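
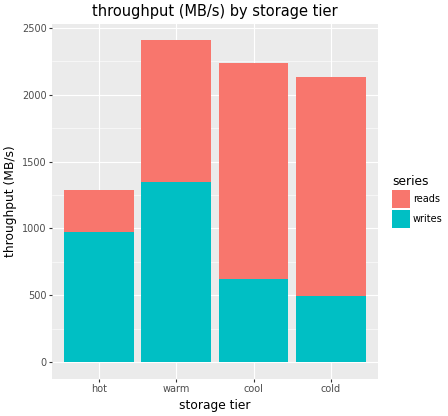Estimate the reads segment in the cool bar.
reads top ≈ 2000, bottom ≈ 500; segment ≈ 1500.

≈ 1500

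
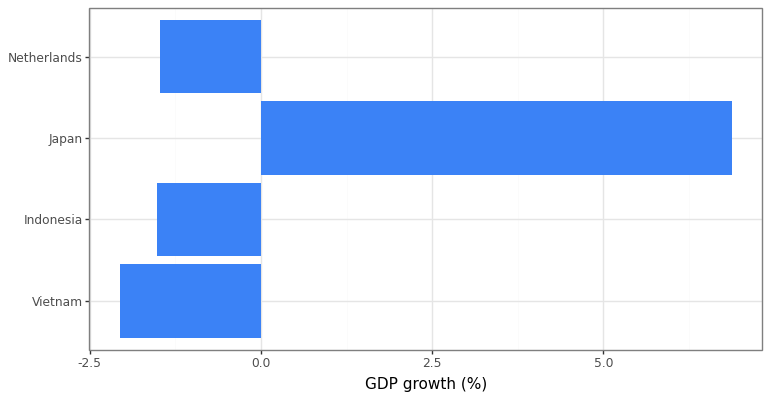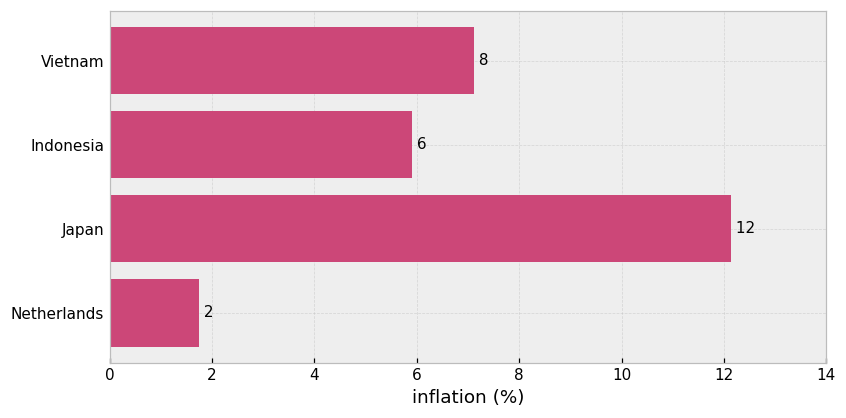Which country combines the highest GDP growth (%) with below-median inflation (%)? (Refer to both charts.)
Chart 2 median inflation (%) ≈ 6; below-median countries: Indonesia, Netherlands. Among those, Netherlands has the highest GDP growth (%) (≈ -1).

Netherlands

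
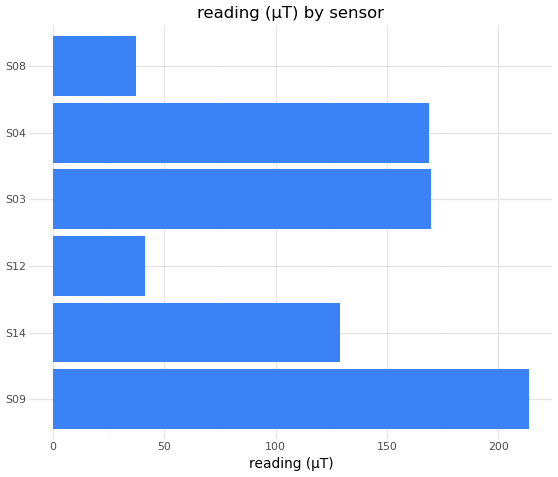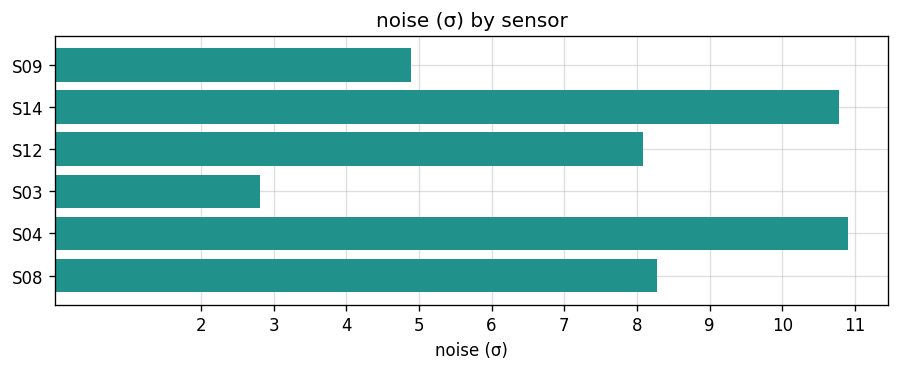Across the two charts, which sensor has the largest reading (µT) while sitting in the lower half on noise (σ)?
Chart 2 median noise (σ) ≈ 8; below-median sensors: S09, S12, S03. Among those, S09 has the highest reading (µT) (≈ 220).

S09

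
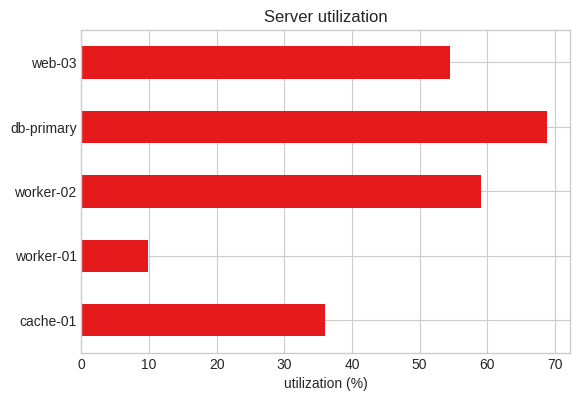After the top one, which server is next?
Top 3: db-primary ≈ 70, worker-02 ≈ 60, web-03 ≈ 50.

worker-02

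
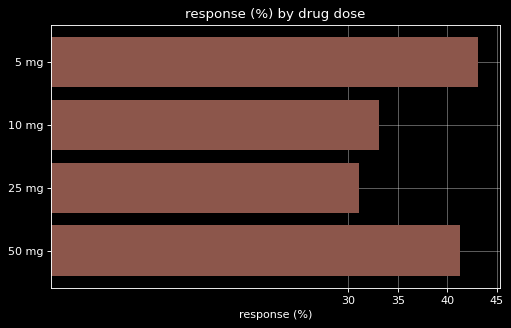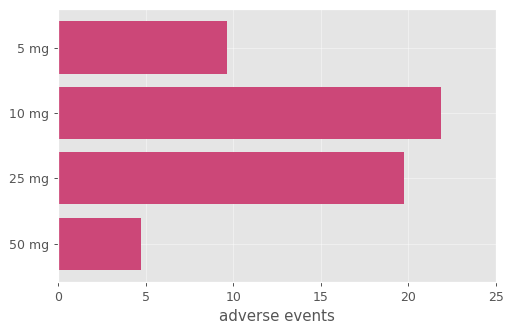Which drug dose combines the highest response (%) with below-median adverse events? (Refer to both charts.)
5 mg

Chart 2 median adverse events ≈ 15; below-median drug doses: 5 mg, 50 mg. Among those, 5 mg has the highest response (%) (≈ 45).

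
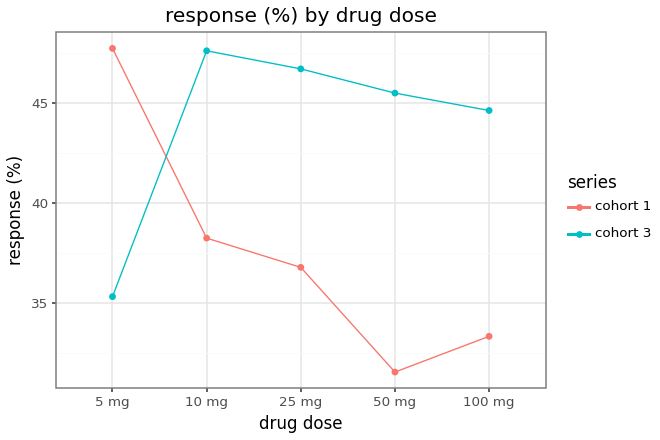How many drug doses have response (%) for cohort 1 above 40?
1

Above 40: 5 mg.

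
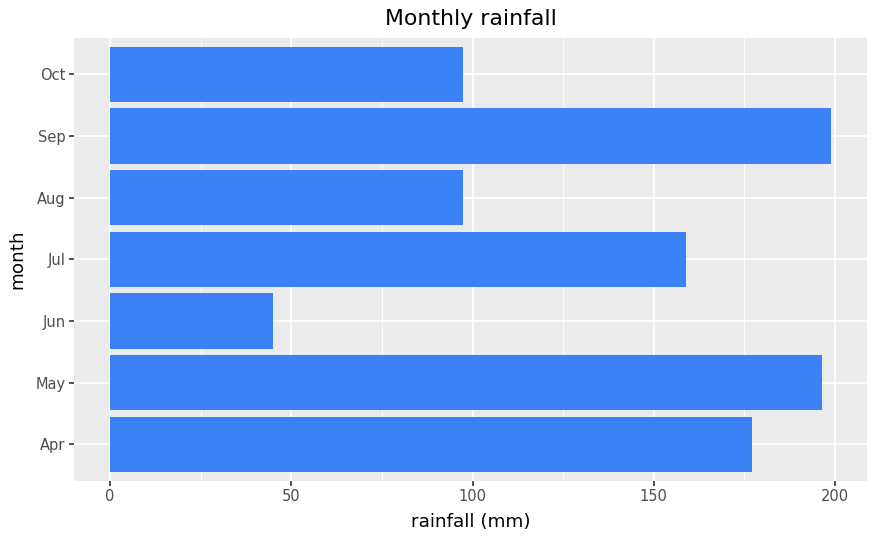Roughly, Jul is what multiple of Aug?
Jul ≈ 160, Aug ≈ 100; 160/100 ≈ 1.6.

≈ 1.6×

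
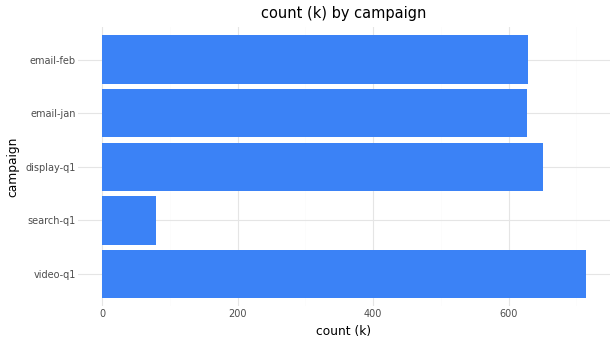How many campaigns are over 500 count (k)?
4

Above 500: video-q1, display-q1, email-jan, email-feb.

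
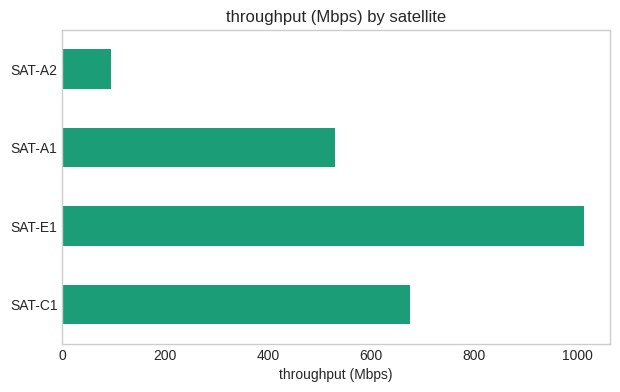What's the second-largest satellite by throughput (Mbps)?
SAT-C1

Top 3: SAT-E1 ≈ 1000, SAT-C1 ≈ 700, SAT-A1 ≈ 500.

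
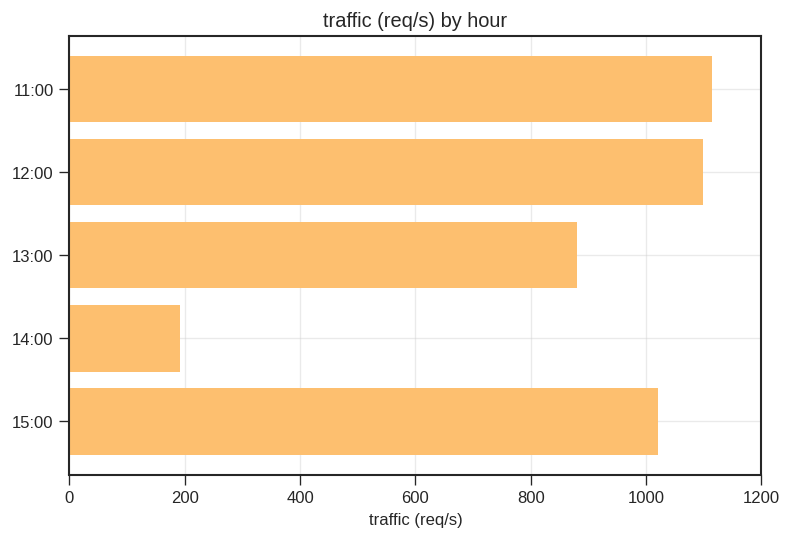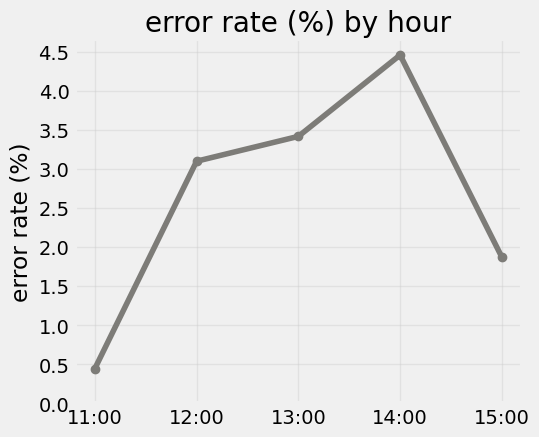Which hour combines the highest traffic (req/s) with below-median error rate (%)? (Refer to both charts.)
11:00

Chart 2 median error rate (%) ≈ 3; below-median hours: 11:00, 15:00. Among those, 11:00 has the highest traffic (req/s) (≈ 1200).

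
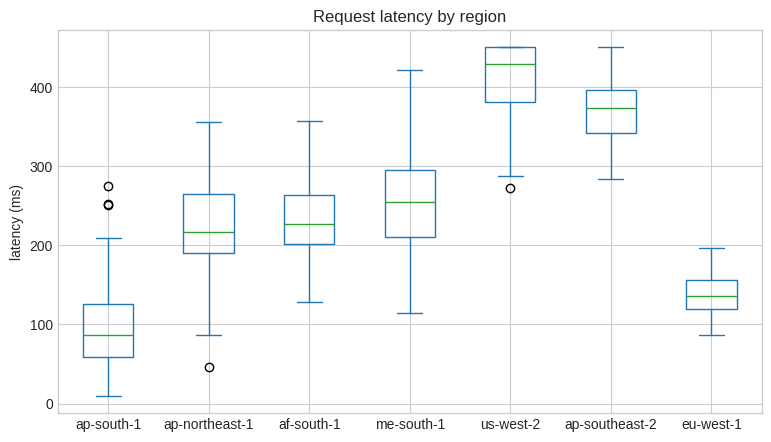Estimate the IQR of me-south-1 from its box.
≈ 100

Q3 ≈ 300, Q1 ≈ 200; IQR ≈ 100.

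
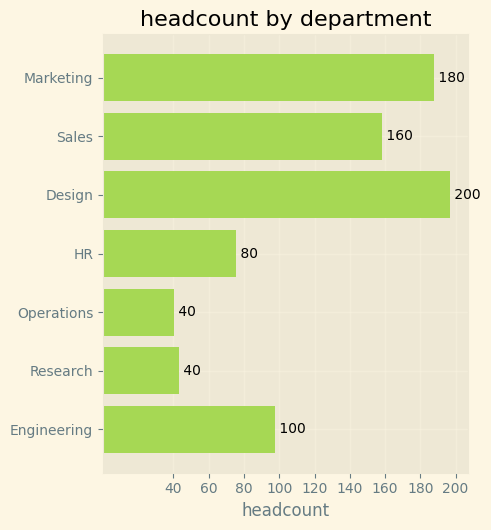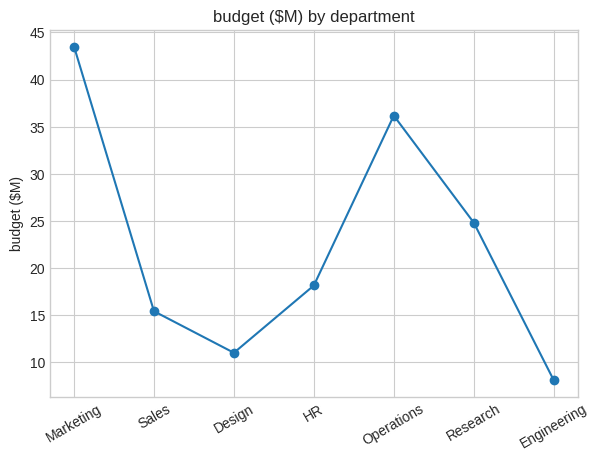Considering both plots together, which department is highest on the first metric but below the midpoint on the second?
Chart 2 median budget ($M) ≈ 20; below-median departments: Sales, Design, Engineering. Among those, Design has the highest headcount (≈ 200).

Design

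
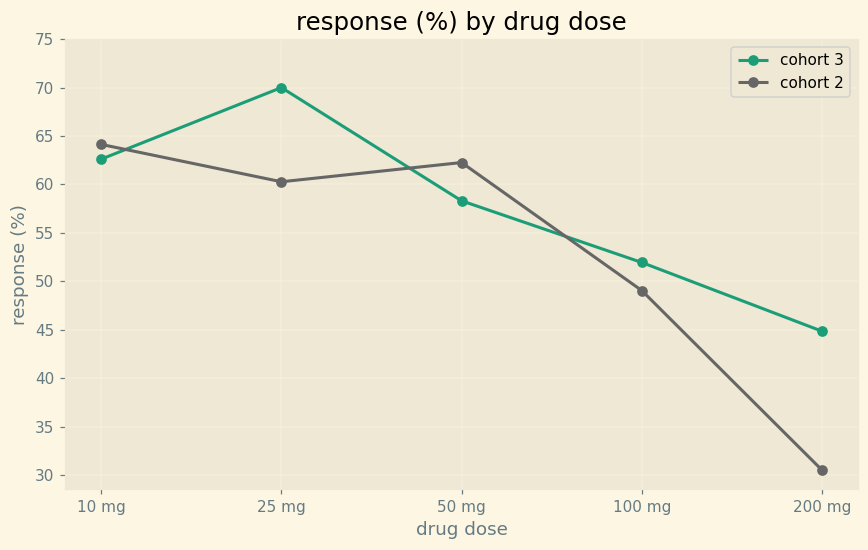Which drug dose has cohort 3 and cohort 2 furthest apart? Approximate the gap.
200 mg: cohort 3 ≈ 45, cohort 2 ≈ 30 → gap ≈ 15. Next-largest (25 mg) is only ≈ 10.

200 mg, ≈ 15 %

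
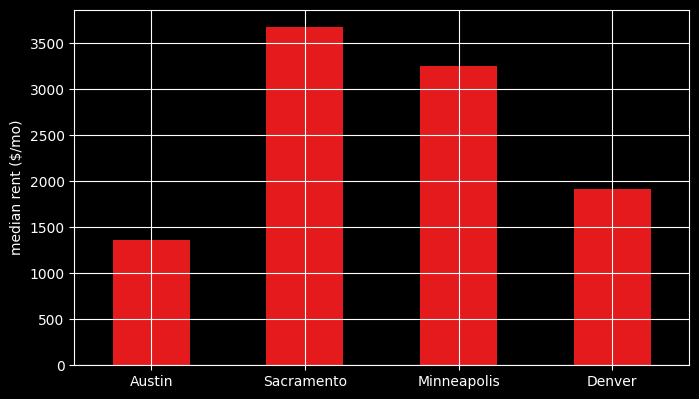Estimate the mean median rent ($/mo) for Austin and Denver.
≈ 1750

(1500 + 2000) / 2 ≈ 1750.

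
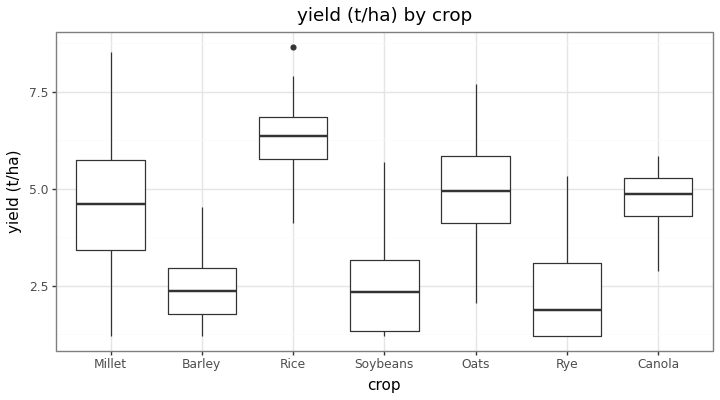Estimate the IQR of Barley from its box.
≈ 1.0

Q3 ≈ 3.0, Q1 ≈ 2.0; IQR ≈ 1.0.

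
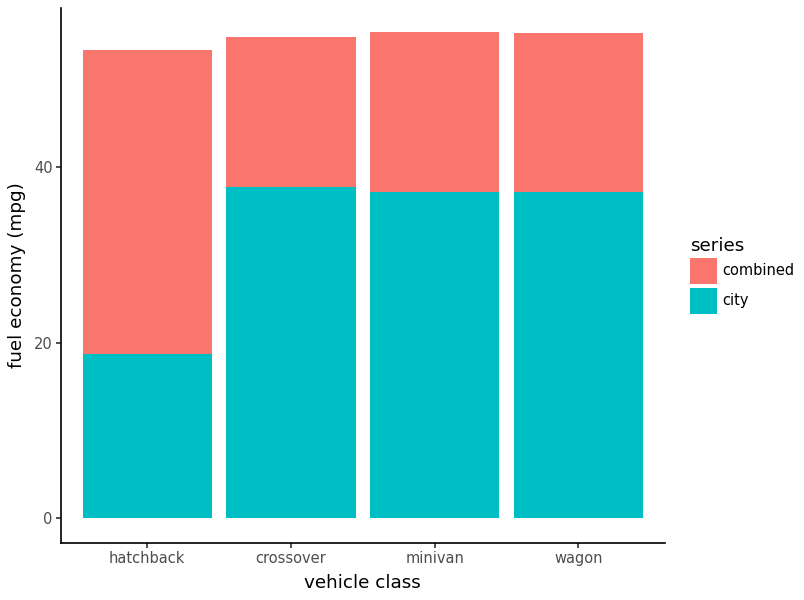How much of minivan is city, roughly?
≈ 35

city top ≈ 35, bottom ≈ 0; segment ≈ 35.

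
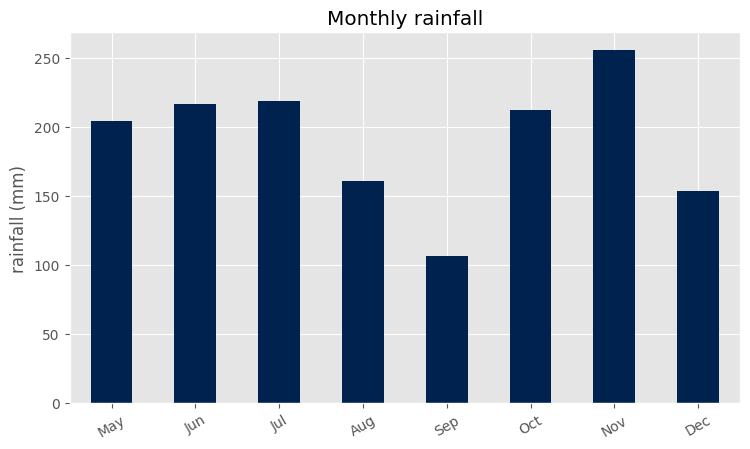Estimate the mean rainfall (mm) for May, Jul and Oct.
(200 + 225 + 200) / 3 ≈ 208.

≈ 208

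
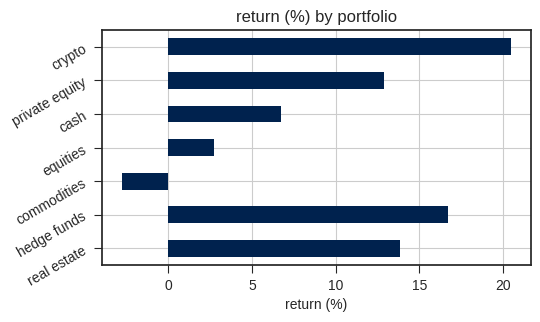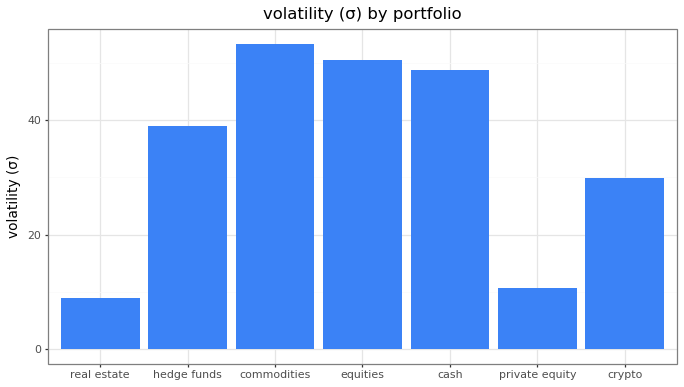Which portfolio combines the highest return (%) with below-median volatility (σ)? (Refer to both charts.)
Chart 2 median volatility (σ) ≈ 40; below-median portfolios: real estate, private equity, crypto. Among those, crypto has the highest return (%) (≈ 20).

crypto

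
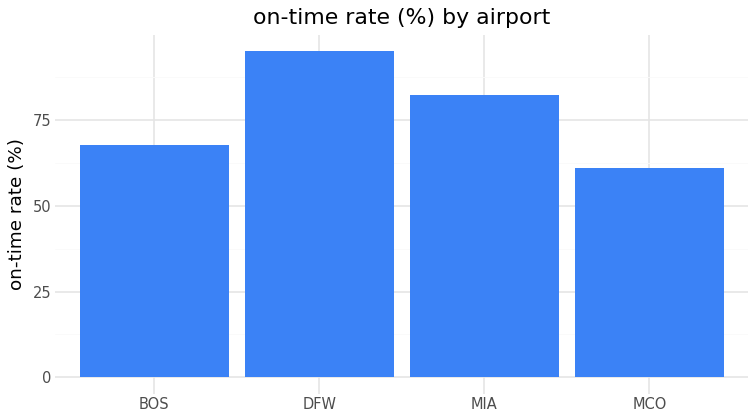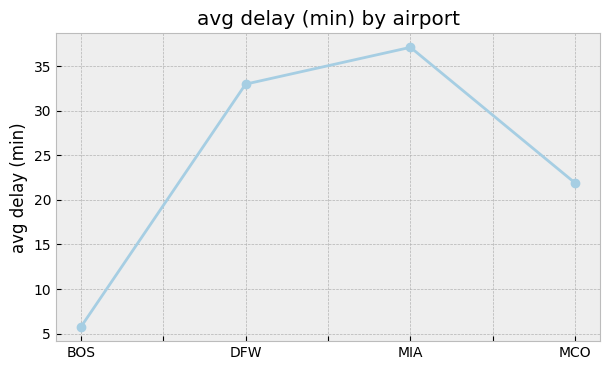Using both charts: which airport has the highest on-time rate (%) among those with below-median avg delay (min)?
BOS

Chart 2 median avg delay (min) ≈ 25; below-median airports: BOS, MCO. Among those, BOS has the highest on-time rate (%) (≈ 70).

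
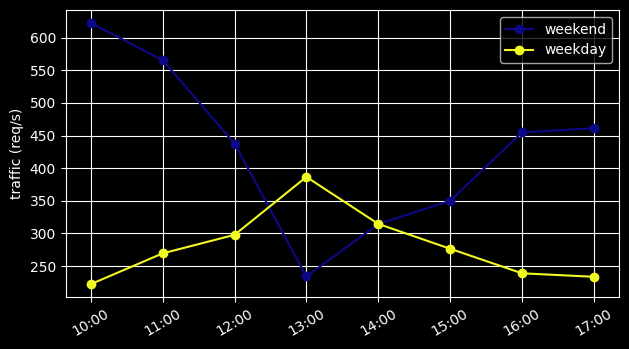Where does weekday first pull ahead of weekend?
12:00: weekday ≈ 300 vs weekend ≈ 450 (not yet); 13:00: weekday ≈ 400 vs weekend ≈ 250 (first crossover).

13:00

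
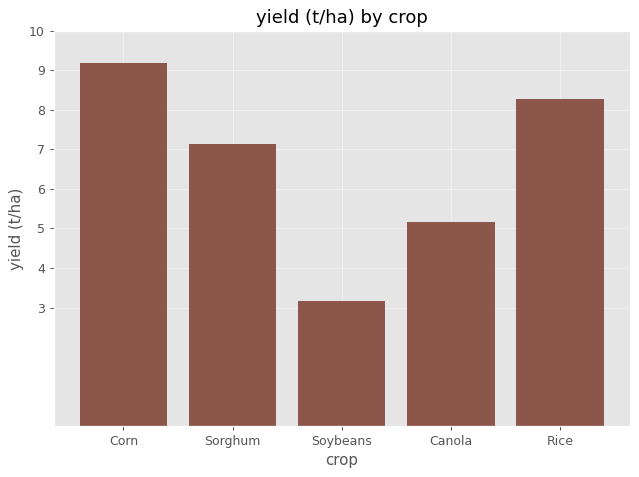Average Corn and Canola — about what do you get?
≈ 7

(9 + 5) / 2 ≈ 7.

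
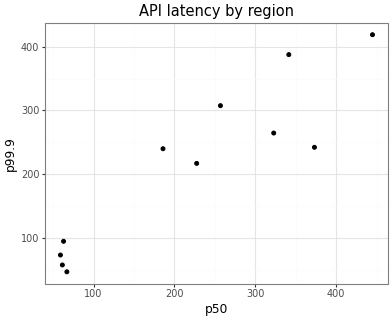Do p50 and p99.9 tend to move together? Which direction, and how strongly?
Points are positively correlated; strong (|r| ≈ 0.9).

positive, strong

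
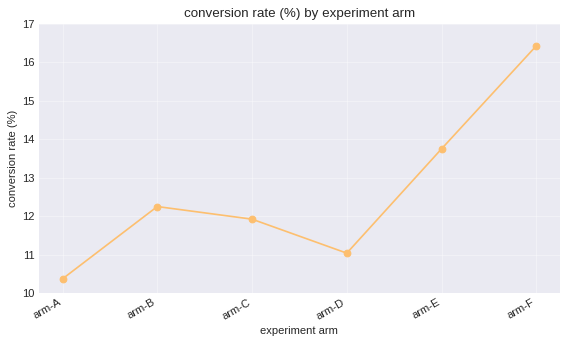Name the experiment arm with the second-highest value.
Top 3: arm-F ≈ 16, arm-E ≈ 14, arm-B ≈ 12.

arm-E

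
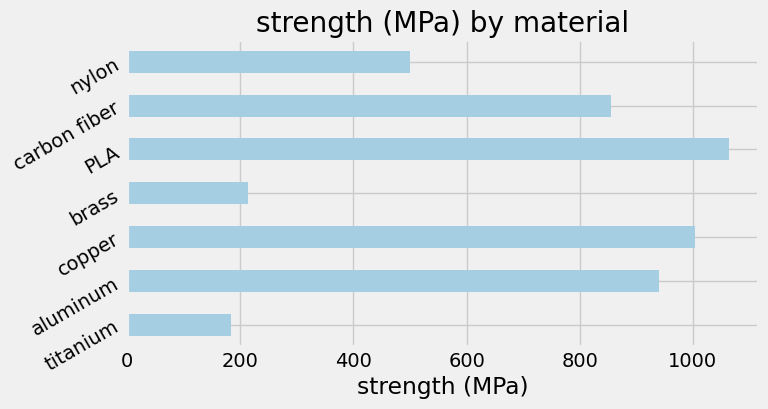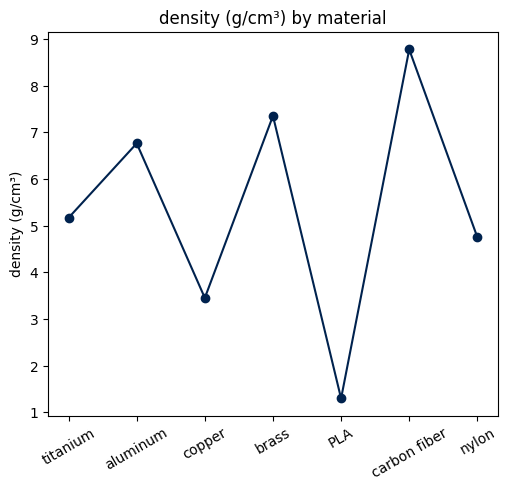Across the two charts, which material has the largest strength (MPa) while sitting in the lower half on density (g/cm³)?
Chart 2 median density (g/cm³) ≈ 5; below-median materials: copper, PLA, nylon. Among those, PLA has the highest strength (MPa) (≈ 1100).

PLA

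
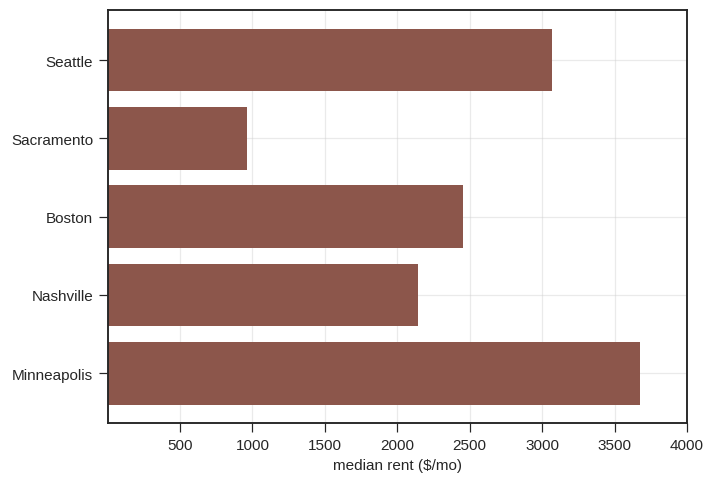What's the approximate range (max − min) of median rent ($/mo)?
Max Minneapolis ≈ 3500, min Sacramento ≈ 1000; range ≈ 2500.

≈ 2500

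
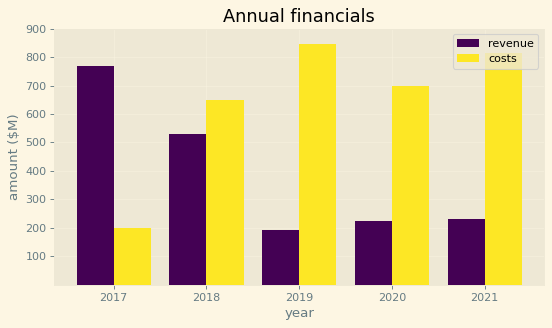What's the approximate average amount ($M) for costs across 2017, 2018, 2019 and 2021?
≈ 625

(200 + 700 + 800 + 800) / 4 ≈ 625.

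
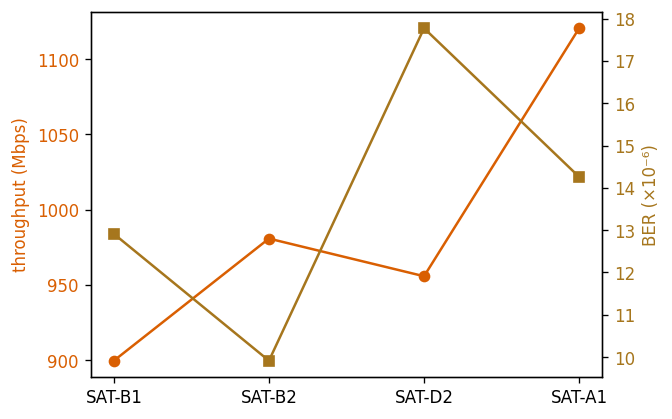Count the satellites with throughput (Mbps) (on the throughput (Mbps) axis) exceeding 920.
Above 920: SAT-B2, SAT-D2, SAT-A1.

3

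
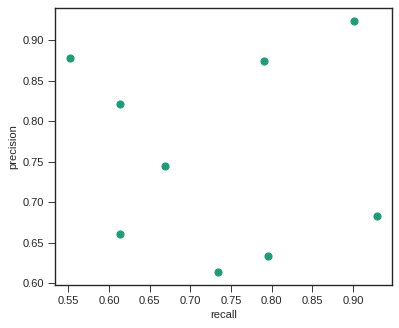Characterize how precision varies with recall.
Points are roughly uncorrelated; weak (|r| ≈ 0.0).

no clear correlation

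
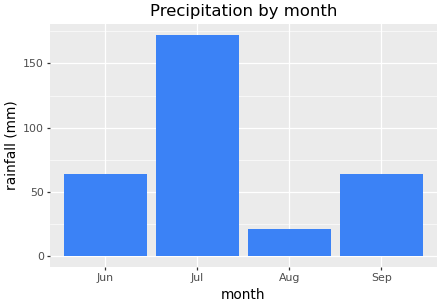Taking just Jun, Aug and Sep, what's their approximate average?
≈ 47

(60 + 20 + 60) / 3 ≈ 47.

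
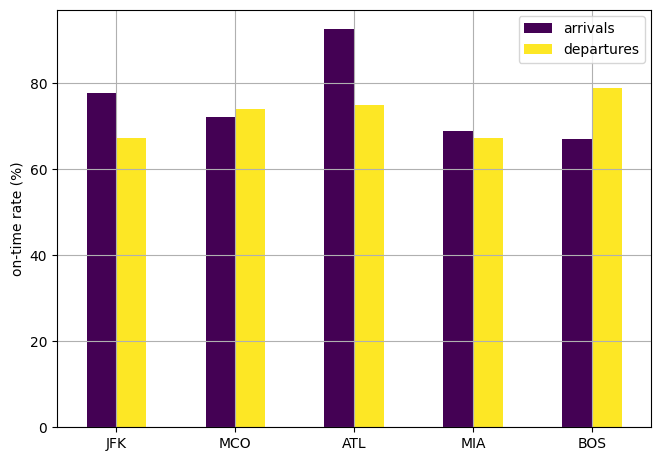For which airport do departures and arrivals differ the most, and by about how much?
ATL, ≈ 20 %

ATL: departures ≈ 70, arrivals ≈ 90 → gap ≈ 20. Next-largest (BOS) is only ≈ 10.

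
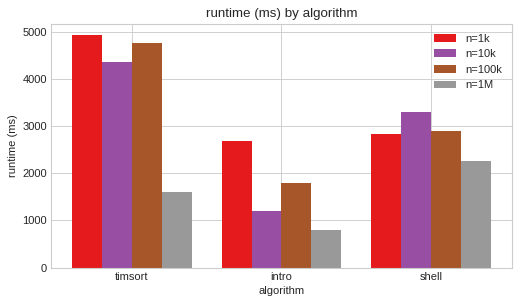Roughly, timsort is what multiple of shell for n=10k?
timsort ≈ 4500, shell ≈ 3500; 4500/3500 ≈ 1.29.

≈ 1.29×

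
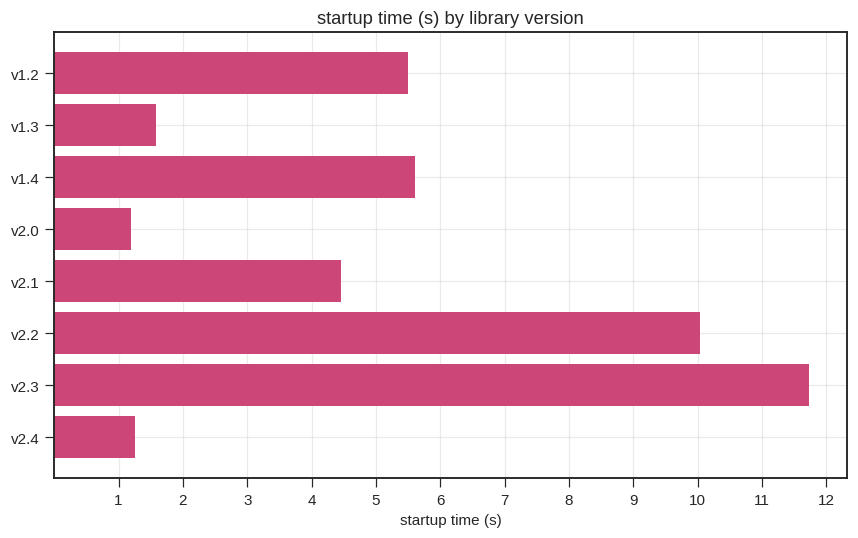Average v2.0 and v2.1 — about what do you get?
≈ 2

(1 + 4) / 2 ≈ 2.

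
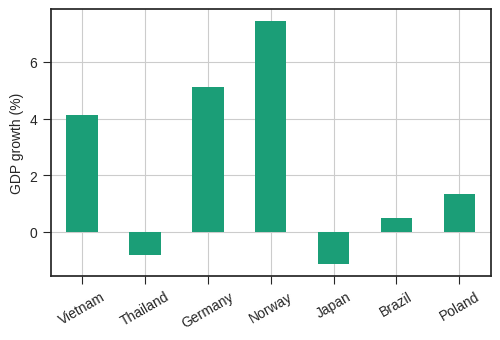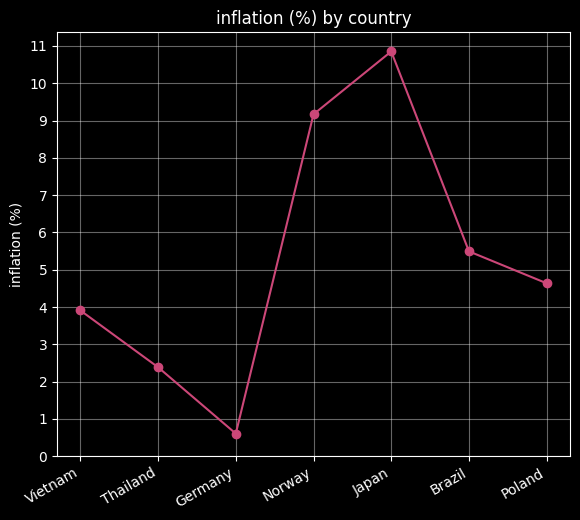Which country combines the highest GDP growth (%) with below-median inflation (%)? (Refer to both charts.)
Chart 2 median inflation (%) ≈ 5; below-median countries: Vietnam, Thailand, Germany. Among those, Germany has the highest GDP growth (%) (≈ 5).

Germany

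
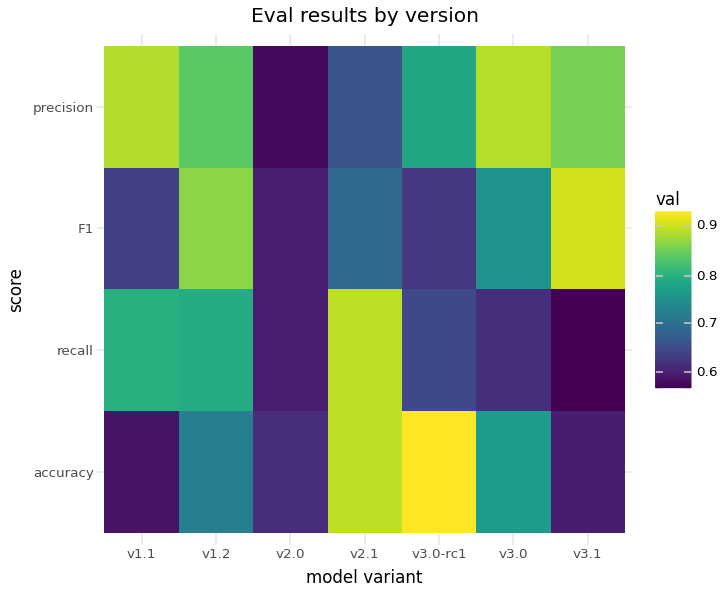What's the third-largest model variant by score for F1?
Top 4 for F1: v3.1 ≈ 0.90, v1.2 ≈ 0.85, v3.0 ≈ 0.75, v2.1 ≈ 0.70.

v3.0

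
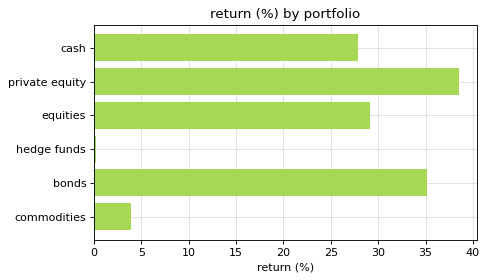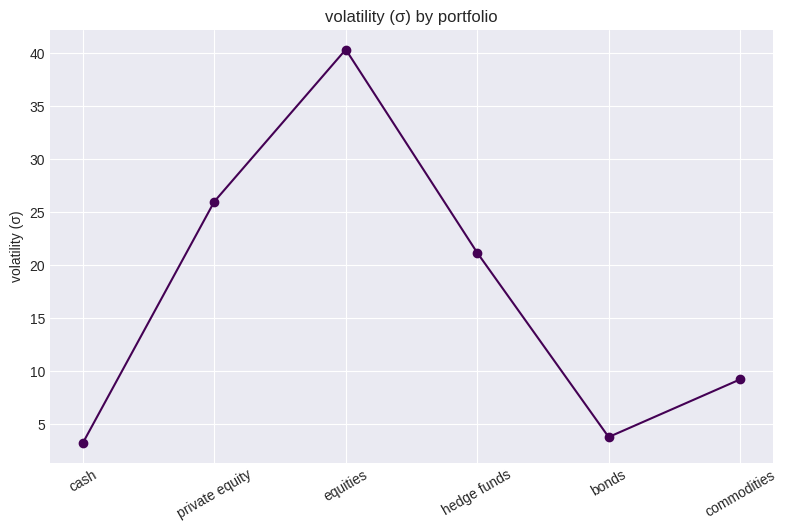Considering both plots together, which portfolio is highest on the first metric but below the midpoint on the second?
Chart 2 median volatility (σ) ≈ 15; below-median portfolios: cash, bonds, commodities. Among those, bonds has the highest return (%) (≈ 35).

bonds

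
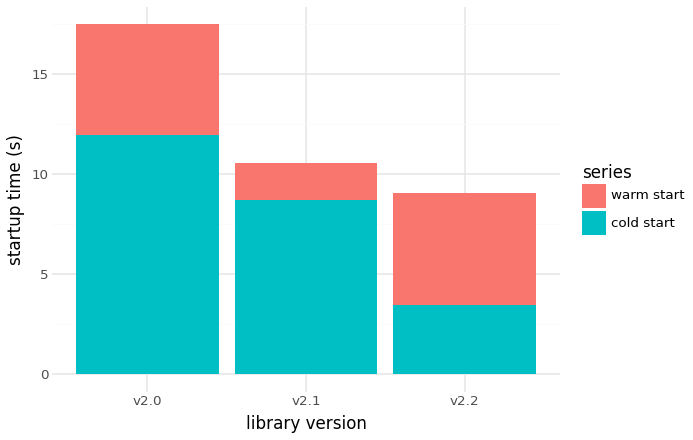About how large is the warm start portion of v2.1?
≈ 2

warm start top ≈ 10, bottom ≈ 8; segment ≈ 2.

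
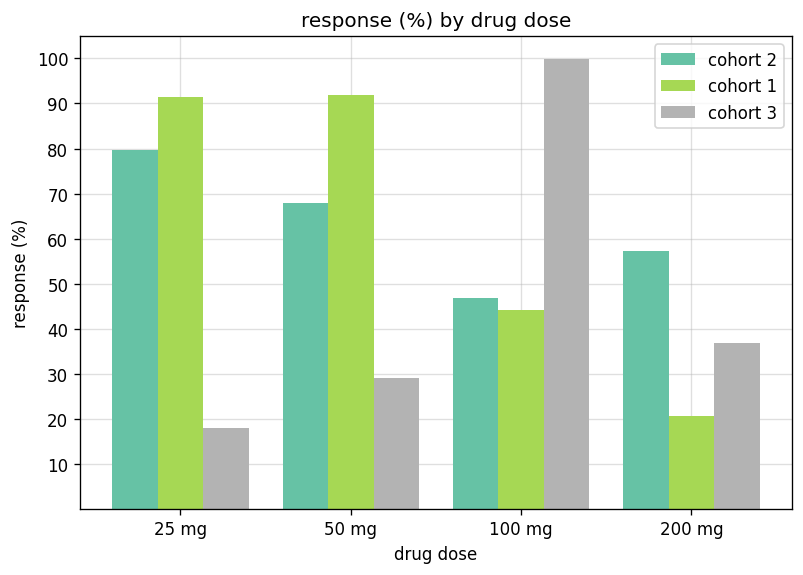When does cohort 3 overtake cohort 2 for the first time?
50 mg: cohort 3 ≈ 30 vs cohort 2 ≈ 70 (not yet); 100 mg: cohort 3 ≈ 100 vs cohort 2 ≈ 50 (first crossover).

100 mg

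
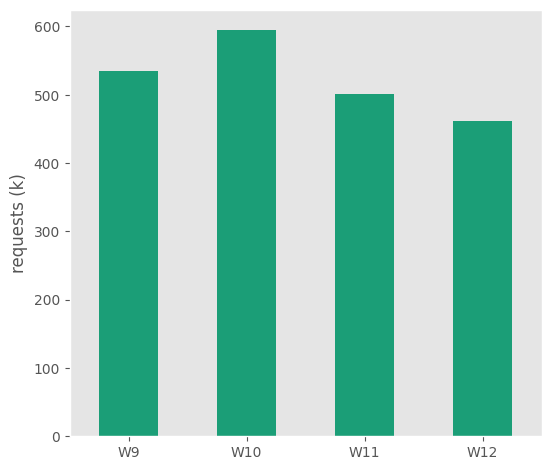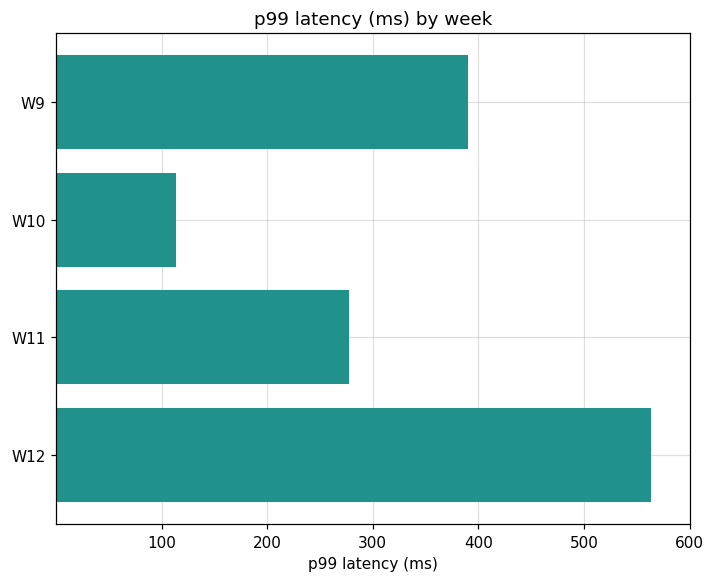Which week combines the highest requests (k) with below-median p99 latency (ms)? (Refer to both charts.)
W10

Chart 2 median p99 latency (ms) ≈ 300; below-median weeks: W10, W11. Among those, W10 has the highest requests (k) (≈ 600).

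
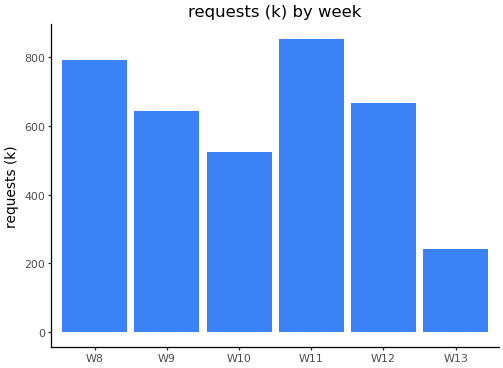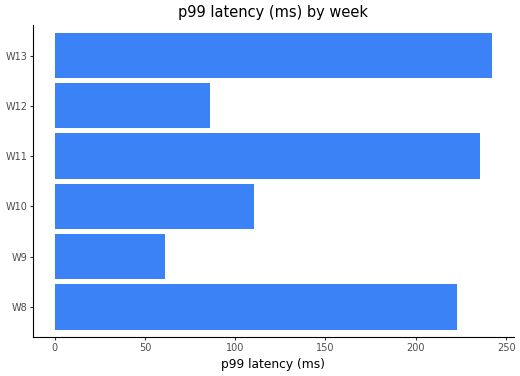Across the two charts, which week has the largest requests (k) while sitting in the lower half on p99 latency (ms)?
W12

Chart 2 median p99 latency (ms) ≈ 175; below-median weeks: W9, W10, W12. Among those, W12 has the highest requests (k) (≈ 700).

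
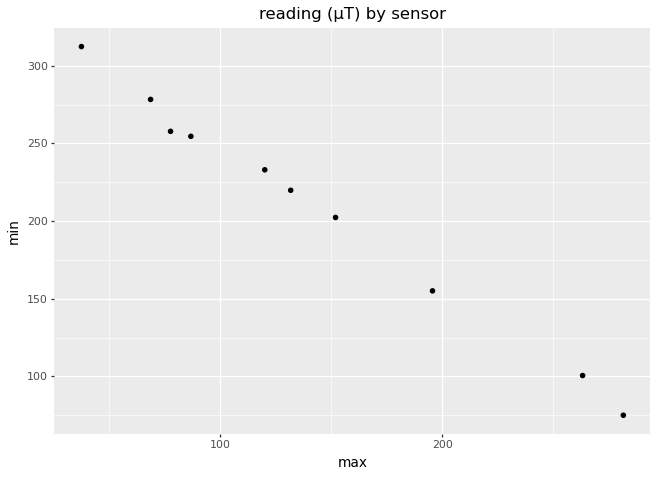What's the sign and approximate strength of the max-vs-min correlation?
Points are negatively correlated; strong (|r| ≈ 1.0).

negative, strong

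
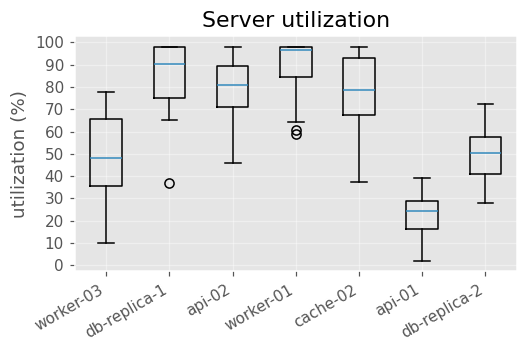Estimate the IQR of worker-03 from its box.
Q3 ≈ 70, Q1 ≈ 40; IQR ≈ 30.

≈ 30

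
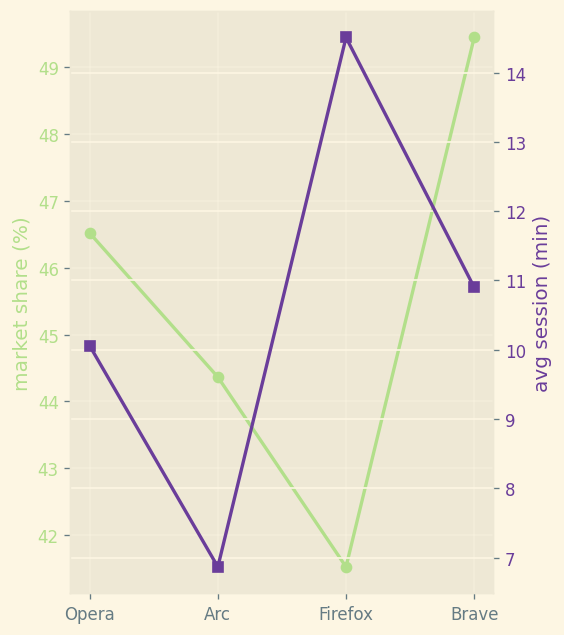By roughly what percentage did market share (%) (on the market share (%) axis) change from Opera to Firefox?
Opera ≈ 47, Firefox ≈ 42; (42 − 47) / 47 ≈ -10.6%.

≈ -10.6%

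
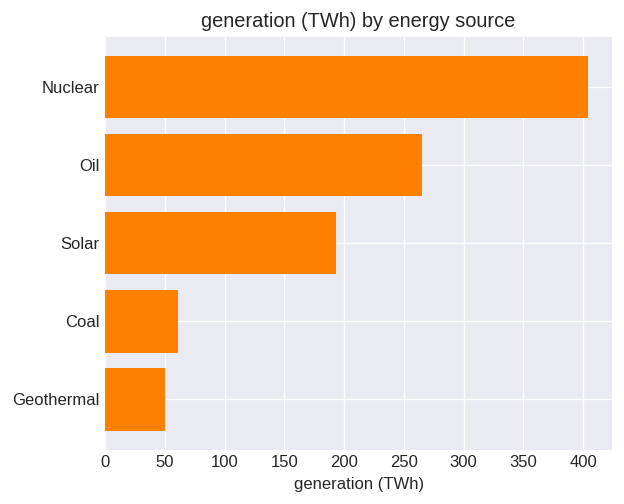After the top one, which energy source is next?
Oil

Top 3: Nuclear ≈ 400, Oil ≈ 250, Solar ≈ 200.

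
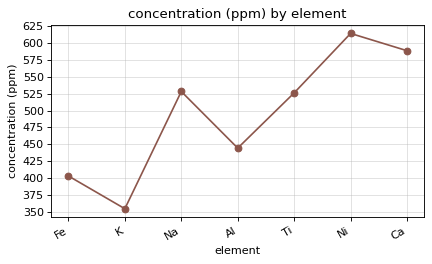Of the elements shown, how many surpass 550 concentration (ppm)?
2

Above 550: Ni, Ca.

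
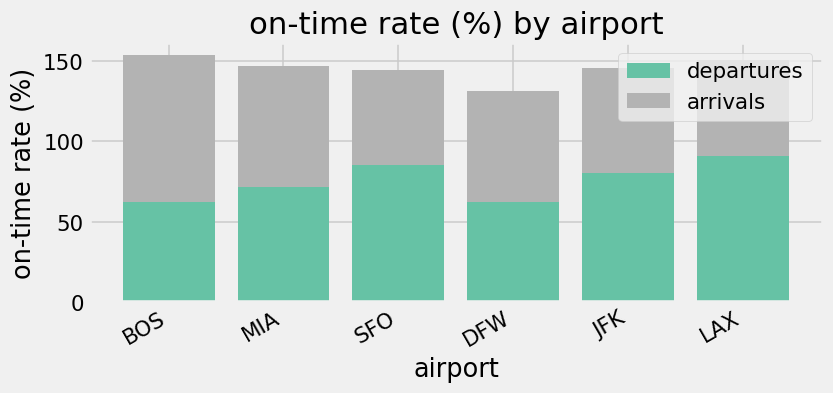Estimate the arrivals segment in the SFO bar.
≈ 60

arrivals top ≈ 140, bottom ≈ 80; segment ≈ 60.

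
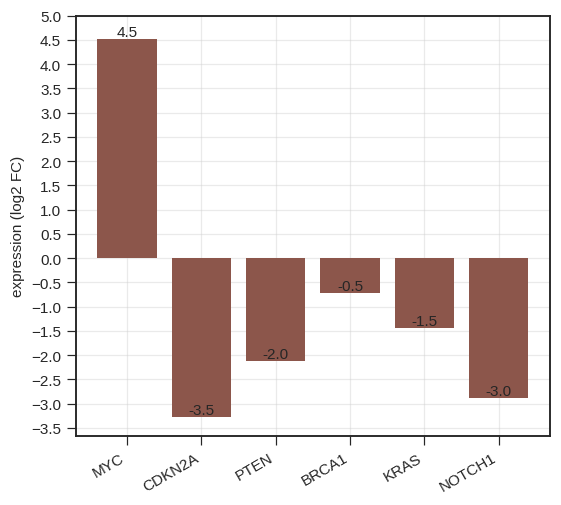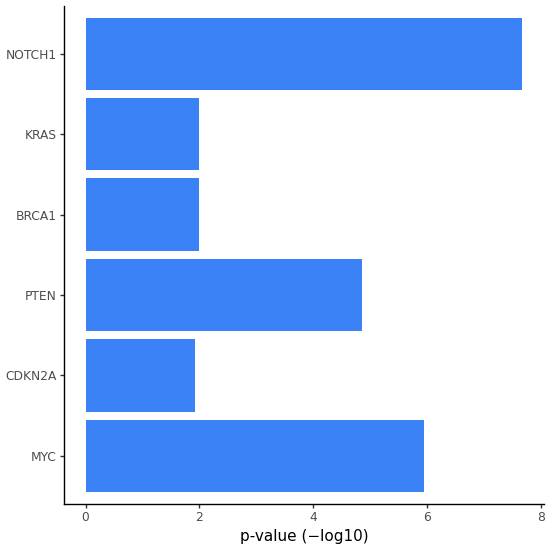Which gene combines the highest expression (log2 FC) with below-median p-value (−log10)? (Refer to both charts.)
BRCA1

Chart 2 median p-value (−log10) ≈ 3; below-median genes: CDKN2A, BRCA1, KRAS. Among those, BRCA1 has the highest expression (log2 FC) (≈ -0.5).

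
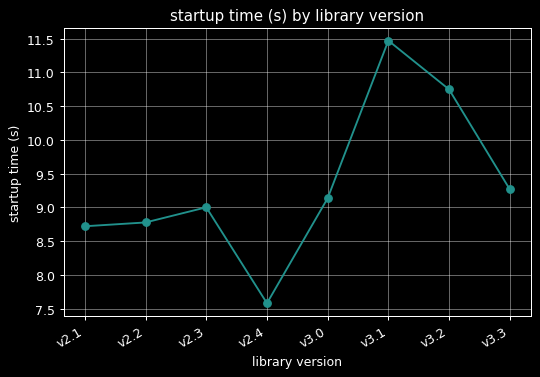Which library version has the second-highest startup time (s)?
v3.2

Top 3: v3.1 ≈ 11.5, v3.2 ≈ 10.5, v3.3 ≈ 9.5.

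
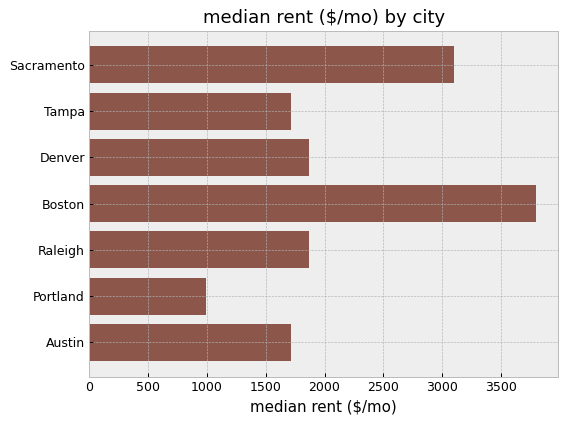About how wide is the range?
Max Boston ≈ 4000, min Portland ≈ 1000; range ≈ 3000.

≈ 3000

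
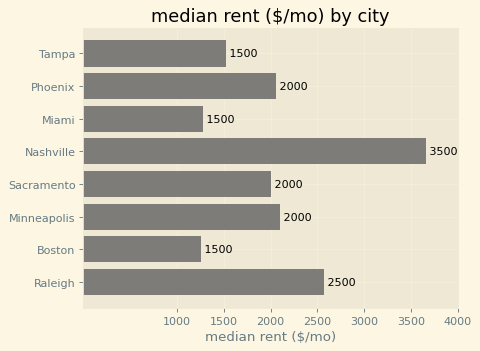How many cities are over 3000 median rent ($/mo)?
Above 3000: Nashville.

1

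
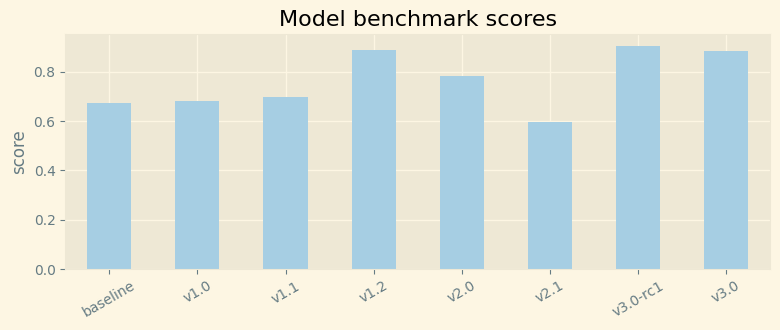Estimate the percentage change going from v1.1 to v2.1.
v1.1 ≈ 0.7, v2.1 ≈ 0.6; (0.6 − 0.7) / 0.7 ≈ -14.3%.

≈ -14.3%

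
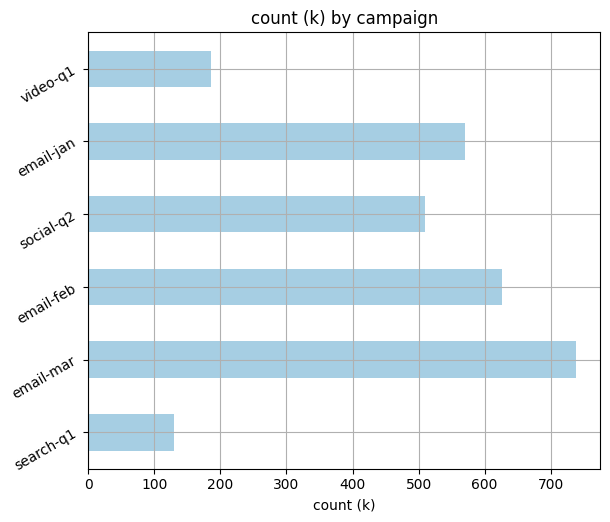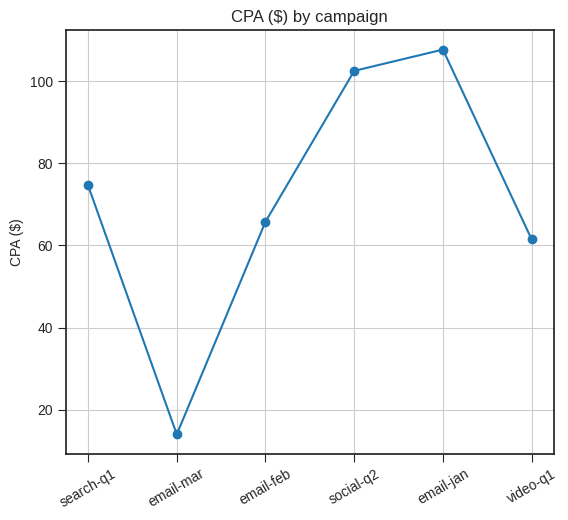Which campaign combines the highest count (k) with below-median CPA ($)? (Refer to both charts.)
Chart 2 median CPA ($) ≈ 70; below-median campaigns: email-mar, email-feb, video-q1. Among those, email-mar has the highest count (k) (≈ 700).

email-mar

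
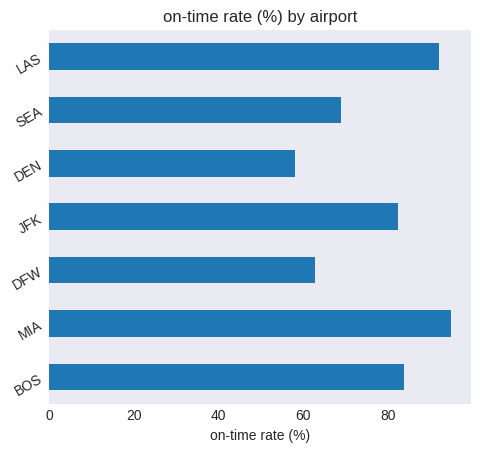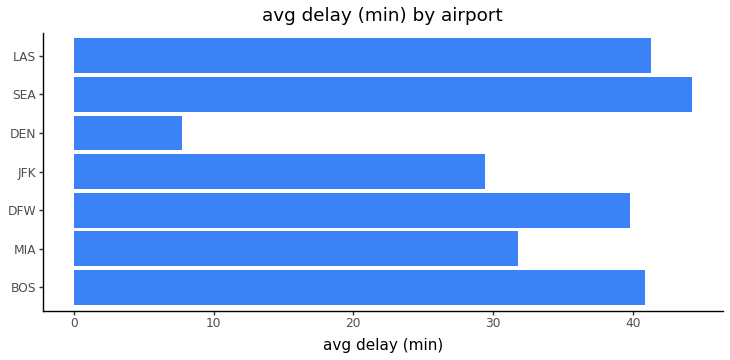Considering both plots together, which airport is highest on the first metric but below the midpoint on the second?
MIA

Chart 2 median avg delay (min) ≈ 40; below-median airports: MIA, JFK, DEN. Among those, MIA has the highest on-time rate (%) (≈ 90).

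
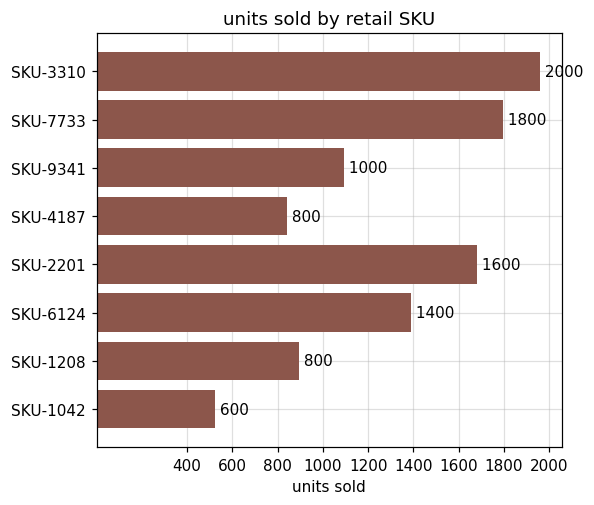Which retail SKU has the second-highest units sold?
Top 3: SKU-3310 ≈ 2000, SKU-7733 ≈ 1800, SKU-2201 ≈ 1600.

SKU-7733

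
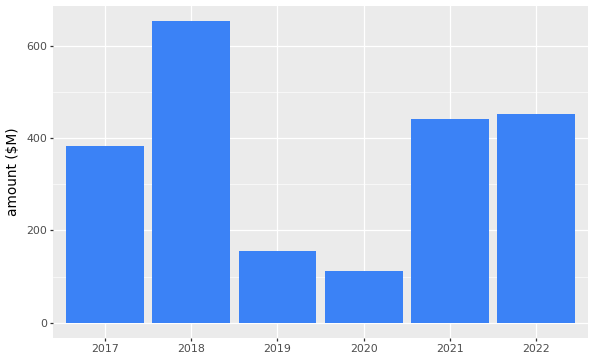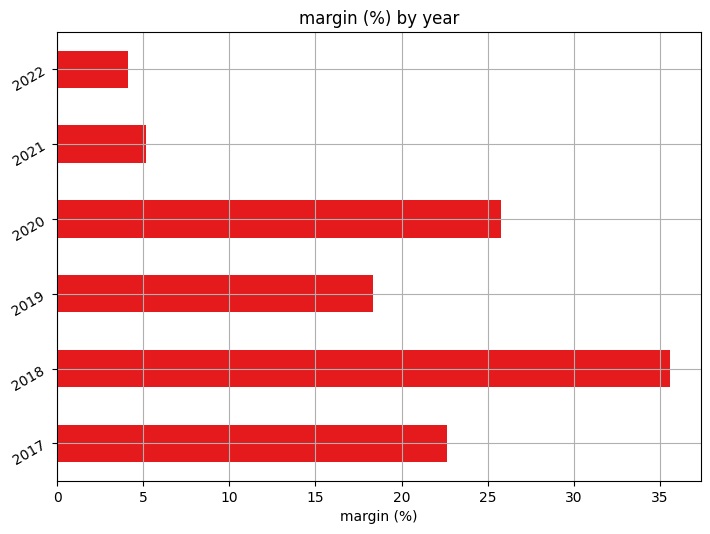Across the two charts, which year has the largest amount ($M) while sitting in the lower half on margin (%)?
Chart 2 median margin (%) ≈ 20; below-median years: 2019, 2021, 2022. Among those, 2022 has the highest amount ($M) (≈ 500).

2022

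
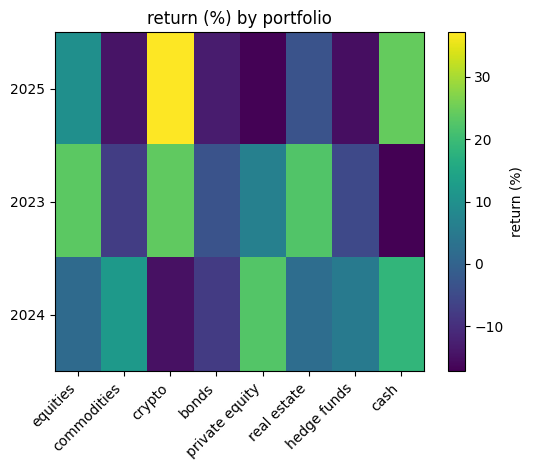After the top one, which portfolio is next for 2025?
Top 3 for 2025: crypto ≈ 35, cash ≈ 25, equities ≈ 10.

cash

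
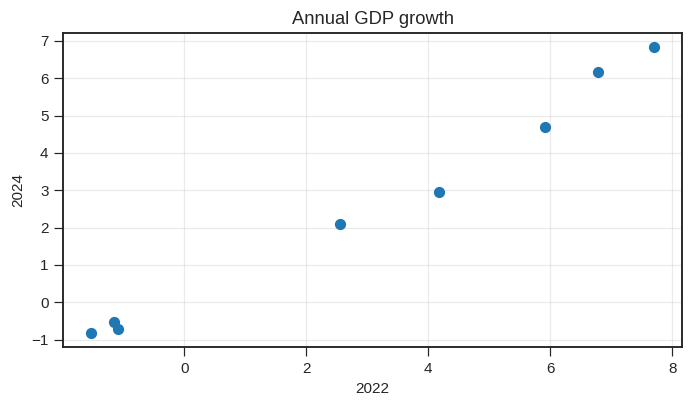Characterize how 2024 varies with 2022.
Points are positively correlated; strong (|r| ≈ 1.0).

positive, strong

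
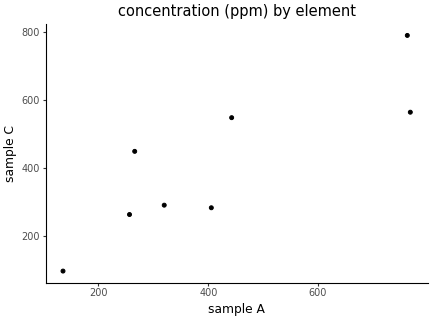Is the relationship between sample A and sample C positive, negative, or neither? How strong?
positive, strong

Points are positively correlated; strong (|r| ≈ 0.9).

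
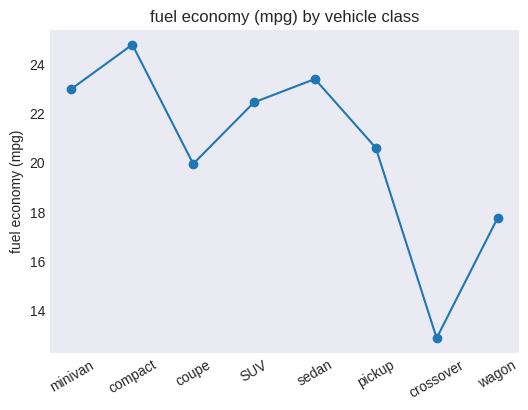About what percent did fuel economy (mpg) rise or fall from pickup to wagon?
≈ -14.3%

pickup ≈ 21, wagon ≈ 18; (18 − 21) / 21 ≈ -14.3%.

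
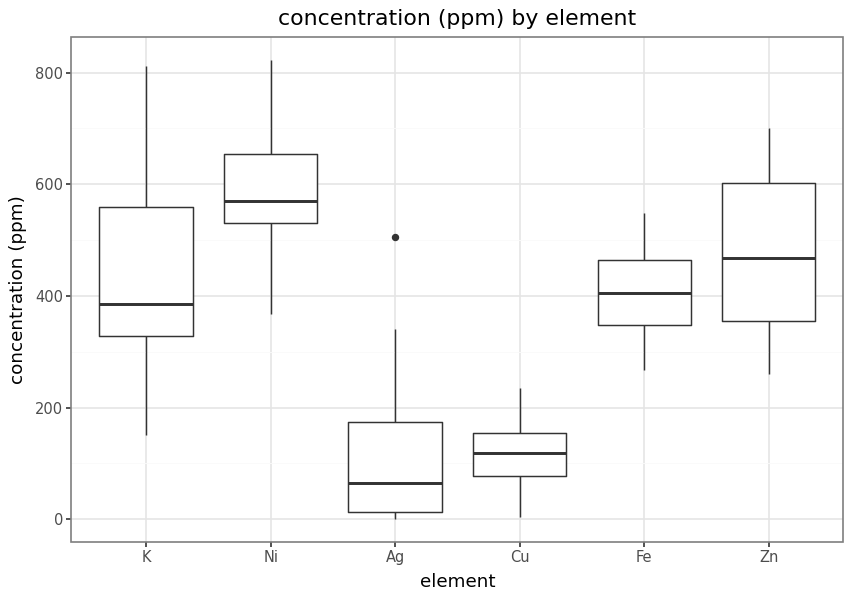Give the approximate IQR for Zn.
Q3 ≈ 600, Q1 ≈ 350; IQR ≈ 250.

≈ 250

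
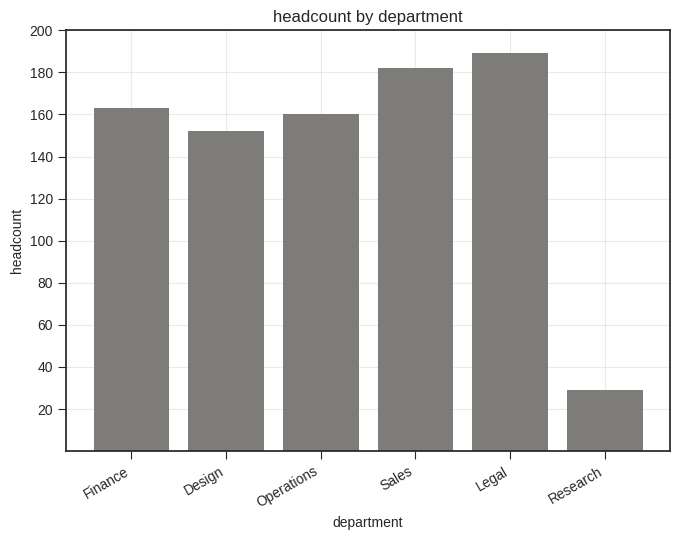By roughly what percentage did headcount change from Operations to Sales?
≈ +12.5%

Operations ≈ 160, Sales ≈ 180; (180 − 160) / 160 ≈ +12.5%.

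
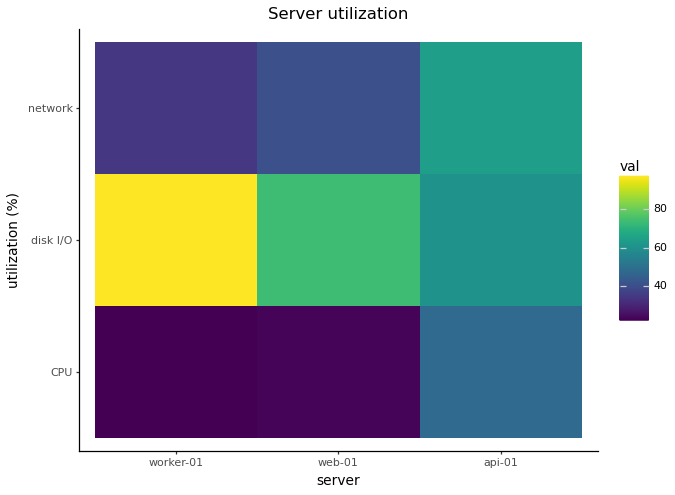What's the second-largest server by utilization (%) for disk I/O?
Top 3 for disk I/O: worker-01 ≈ 100, web-01 ≈ 70, api-01 ≈ 60.

web-01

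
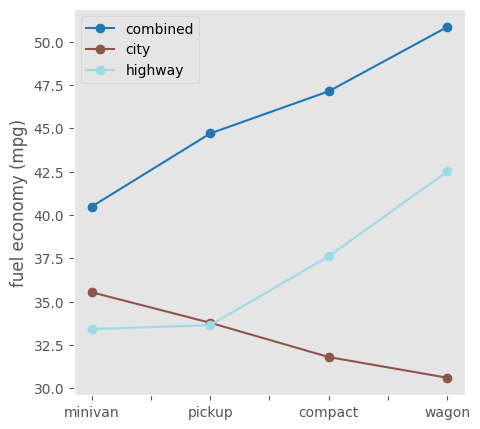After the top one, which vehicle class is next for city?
pickup

Top 3 for city: minivan ≈ 36, pickup ≈ 34, compact ≈ 32.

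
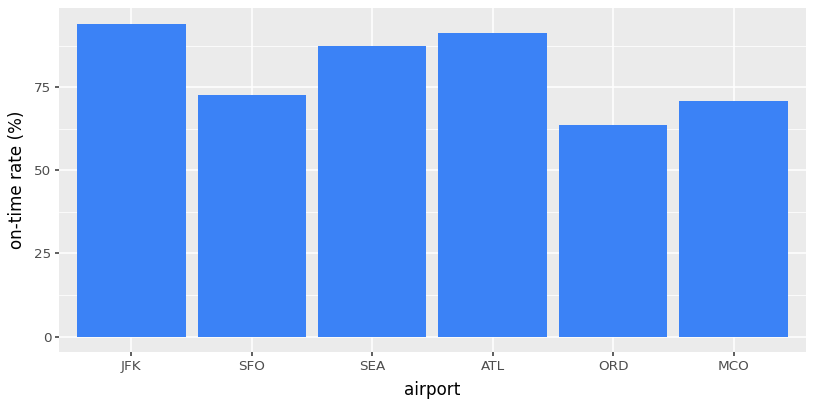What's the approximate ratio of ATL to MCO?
ATL ≈ 90, MCO ≈ 70; 90/70 ≈ 1.29.

≈ 1.29×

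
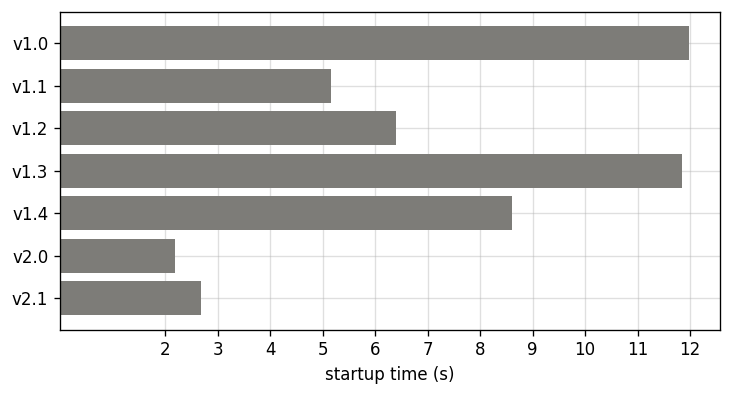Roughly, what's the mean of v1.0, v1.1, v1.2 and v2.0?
(12 + 5 + 6 + 2) / 4 ≈ 6.

≈ 6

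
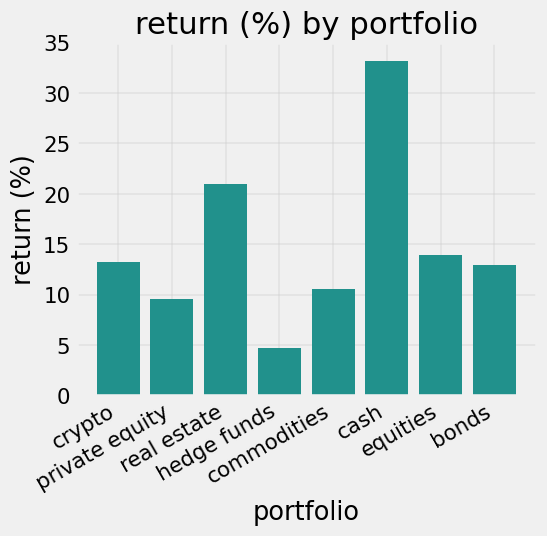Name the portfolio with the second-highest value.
Top 3: cash ≈ 35, real estate ≈ 20, equities ≈ 15.

real estate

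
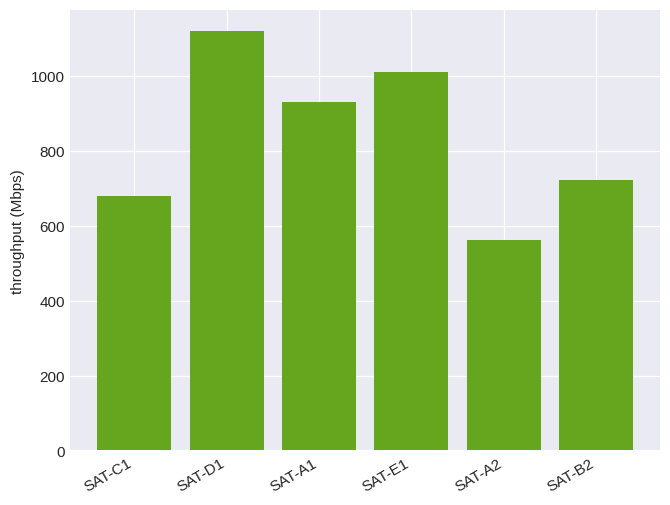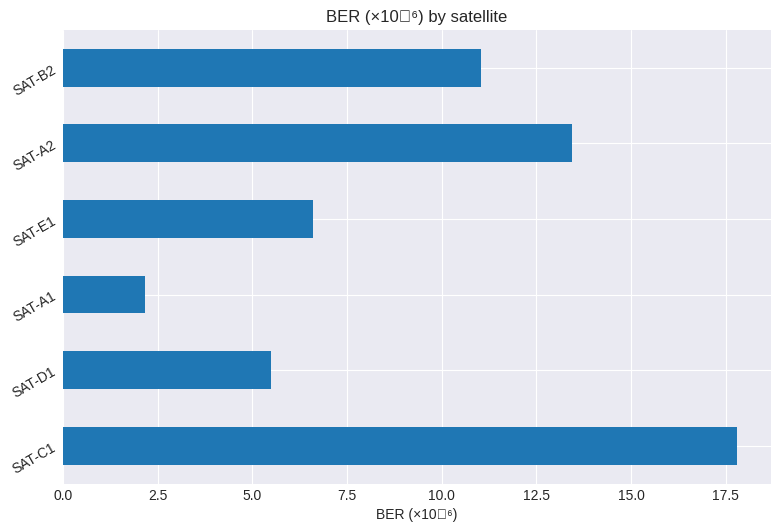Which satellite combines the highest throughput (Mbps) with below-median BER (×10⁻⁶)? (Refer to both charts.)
SAT-D1

Chart 2 median BER (×10⁻⁶) ≈ 8; below-median satellites: SAT-D1, SAT-A1, SAT-E1. Among those, SAT-D1 has the highest throughput (Mbps) (≈ 1200).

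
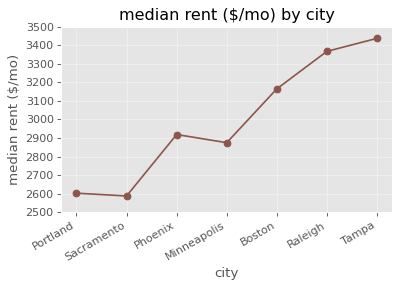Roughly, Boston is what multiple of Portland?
Boston ≈ 3200, Portland ≈ 2600; 3200/2600 ≈ 1.23.

≈ 1.23×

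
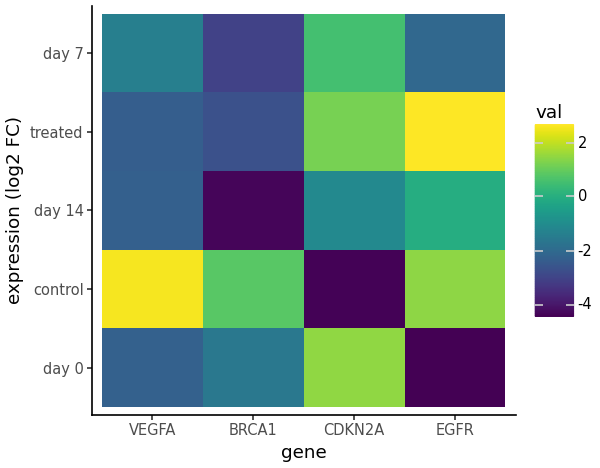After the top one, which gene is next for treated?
CDKN2A

Top 3 for treated: EGFR ≈ 3, CDKN2A ≈ 1, VEGFA ≈ -2.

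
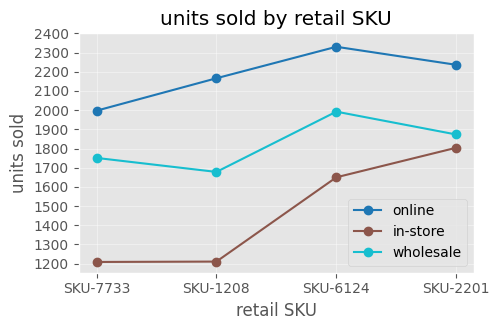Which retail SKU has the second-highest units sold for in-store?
Top 3 for in-store: SKU-2201 ≈ 1800, SKU-6124 ≈ 1600, SKU-1208 ≈ 1200.

SKU-6124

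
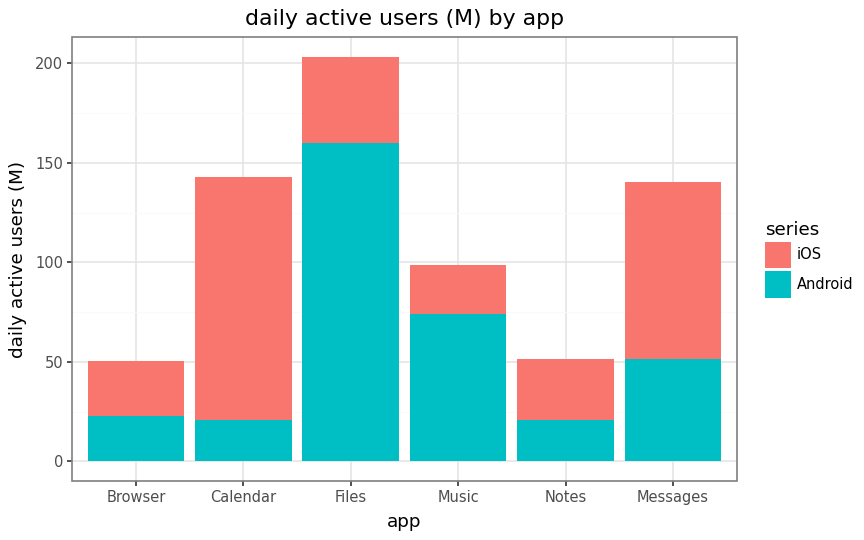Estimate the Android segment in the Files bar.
≈ 160

Android top ≈ 160, bottom ≈ 0; segment ≈ 160.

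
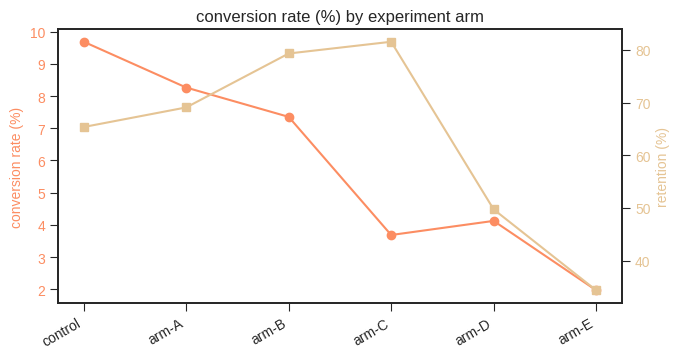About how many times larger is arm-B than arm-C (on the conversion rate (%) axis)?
arm-B ≈ 7, arm-C ≈ 4; 7/4 ≈ 1.75.

≈ 1.75×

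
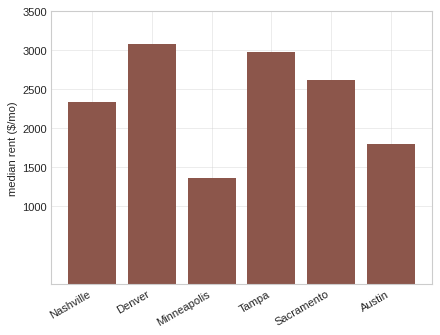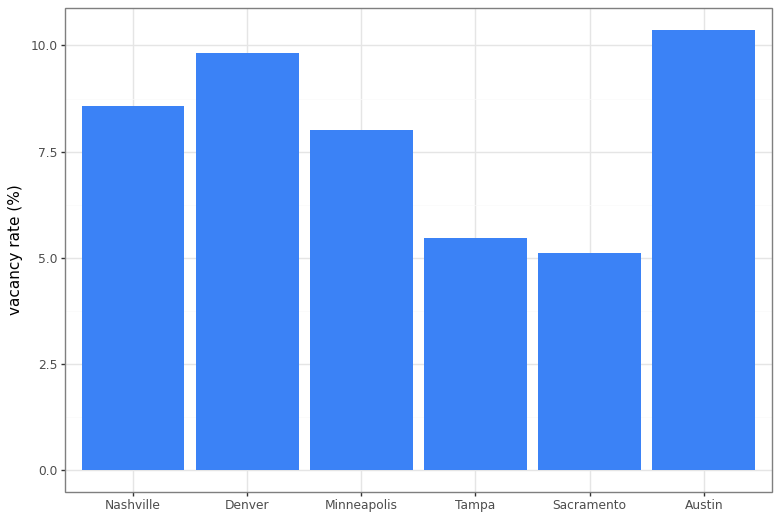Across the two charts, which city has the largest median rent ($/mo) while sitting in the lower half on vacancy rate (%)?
Tampa

Chart 2 median vacancy rate (%) ≈ 8; below-median cities: Minneapolis, Tampa, Sacramento. Among those, Tampa has the highest median rent ($/mo) (≈ 3000).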